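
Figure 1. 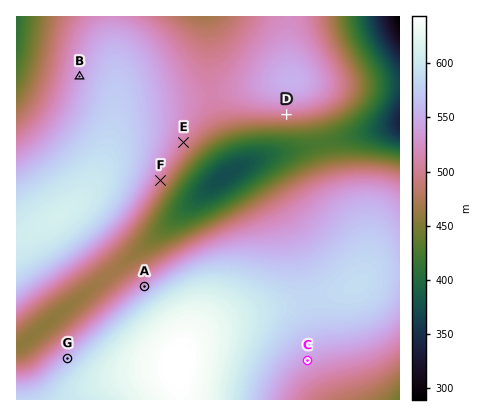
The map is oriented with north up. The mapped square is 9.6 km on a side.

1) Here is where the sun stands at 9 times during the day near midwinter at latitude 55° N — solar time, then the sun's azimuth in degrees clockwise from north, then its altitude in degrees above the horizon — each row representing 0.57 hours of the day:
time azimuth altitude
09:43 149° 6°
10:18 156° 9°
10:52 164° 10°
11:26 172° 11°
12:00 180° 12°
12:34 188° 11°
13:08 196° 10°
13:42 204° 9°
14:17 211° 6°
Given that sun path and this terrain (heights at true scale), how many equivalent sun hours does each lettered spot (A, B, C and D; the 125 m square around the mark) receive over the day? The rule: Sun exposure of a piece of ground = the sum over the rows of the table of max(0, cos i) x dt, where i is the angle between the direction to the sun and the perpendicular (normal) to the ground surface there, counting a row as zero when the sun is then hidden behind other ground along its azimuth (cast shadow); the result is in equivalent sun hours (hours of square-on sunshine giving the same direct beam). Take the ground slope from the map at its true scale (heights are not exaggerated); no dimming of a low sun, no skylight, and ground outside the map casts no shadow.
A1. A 0.3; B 0.8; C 1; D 1.4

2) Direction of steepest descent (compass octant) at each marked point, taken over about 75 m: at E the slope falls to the SE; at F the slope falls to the SE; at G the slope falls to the NW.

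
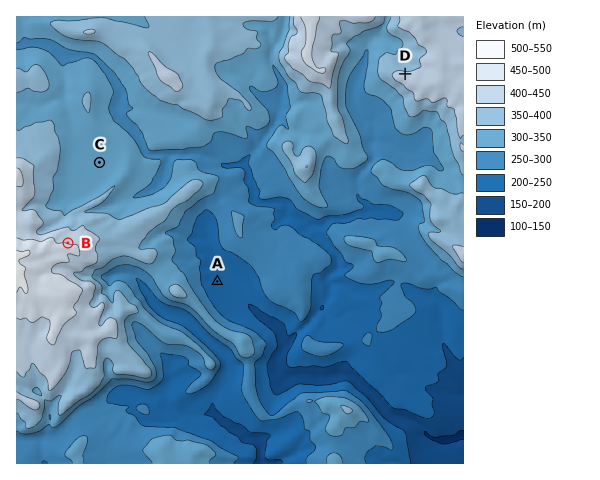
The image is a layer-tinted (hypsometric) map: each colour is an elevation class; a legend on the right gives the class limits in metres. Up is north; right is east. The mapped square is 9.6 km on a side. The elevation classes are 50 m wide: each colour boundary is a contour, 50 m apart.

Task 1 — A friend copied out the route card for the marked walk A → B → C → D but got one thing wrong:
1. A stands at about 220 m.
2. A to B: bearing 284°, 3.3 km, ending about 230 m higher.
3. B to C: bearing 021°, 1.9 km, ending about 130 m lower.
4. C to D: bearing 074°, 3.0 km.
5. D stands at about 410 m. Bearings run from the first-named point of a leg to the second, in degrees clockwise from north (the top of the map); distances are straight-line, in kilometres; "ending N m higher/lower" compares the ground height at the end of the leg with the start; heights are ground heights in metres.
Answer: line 4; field distance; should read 6.8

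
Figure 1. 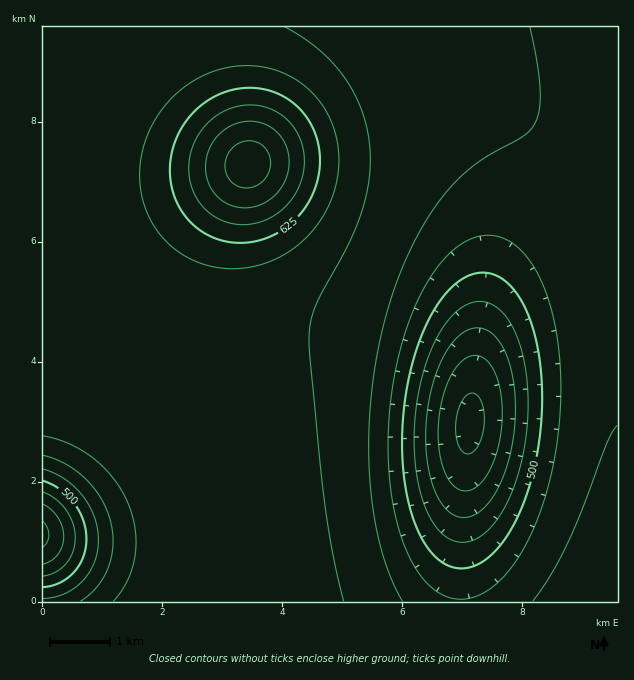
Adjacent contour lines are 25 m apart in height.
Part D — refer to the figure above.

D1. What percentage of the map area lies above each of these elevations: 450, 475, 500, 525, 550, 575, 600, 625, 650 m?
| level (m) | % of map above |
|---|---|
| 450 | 96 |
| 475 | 93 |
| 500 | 89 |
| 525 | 84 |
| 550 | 66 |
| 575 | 47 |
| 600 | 10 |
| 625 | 5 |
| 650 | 3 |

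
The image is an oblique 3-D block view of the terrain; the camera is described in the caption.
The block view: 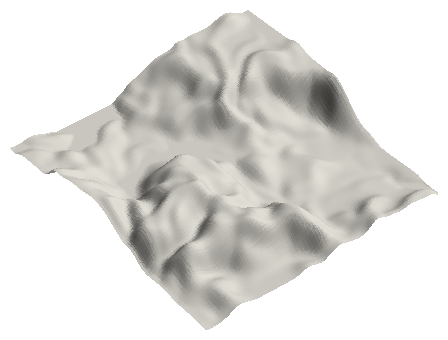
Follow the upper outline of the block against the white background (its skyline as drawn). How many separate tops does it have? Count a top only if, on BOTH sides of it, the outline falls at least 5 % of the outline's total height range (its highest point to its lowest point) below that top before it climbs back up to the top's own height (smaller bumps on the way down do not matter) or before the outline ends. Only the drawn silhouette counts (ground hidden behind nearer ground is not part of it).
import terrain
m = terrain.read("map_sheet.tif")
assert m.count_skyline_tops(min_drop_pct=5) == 1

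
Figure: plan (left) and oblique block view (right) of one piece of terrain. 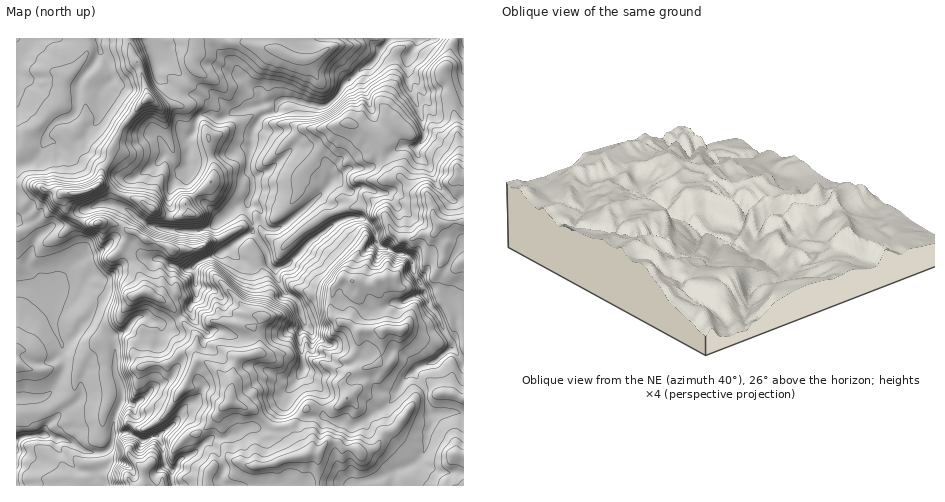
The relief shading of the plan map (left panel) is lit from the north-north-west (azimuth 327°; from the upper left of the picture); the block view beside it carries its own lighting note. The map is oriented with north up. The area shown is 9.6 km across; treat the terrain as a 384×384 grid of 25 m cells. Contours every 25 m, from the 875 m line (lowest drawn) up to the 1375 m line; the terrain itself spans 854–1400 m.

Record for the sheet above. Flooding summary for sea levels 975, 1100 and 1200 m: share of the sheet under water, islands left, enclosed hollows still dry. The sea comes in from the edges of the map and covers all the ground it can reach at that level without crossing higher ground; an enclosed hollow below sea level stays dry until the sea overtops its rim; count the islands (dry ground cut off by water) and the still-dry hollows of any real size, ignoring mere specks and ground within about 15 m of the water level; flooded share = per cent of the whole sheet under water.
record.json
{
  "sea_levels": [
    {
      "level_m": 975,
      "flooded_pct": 9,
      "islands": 0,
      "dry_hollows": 0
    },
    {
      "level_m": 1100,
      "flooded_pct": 51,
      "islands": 1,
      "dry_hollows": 0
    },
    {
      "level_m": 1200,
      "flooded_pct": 67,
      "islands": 3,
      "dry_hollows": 0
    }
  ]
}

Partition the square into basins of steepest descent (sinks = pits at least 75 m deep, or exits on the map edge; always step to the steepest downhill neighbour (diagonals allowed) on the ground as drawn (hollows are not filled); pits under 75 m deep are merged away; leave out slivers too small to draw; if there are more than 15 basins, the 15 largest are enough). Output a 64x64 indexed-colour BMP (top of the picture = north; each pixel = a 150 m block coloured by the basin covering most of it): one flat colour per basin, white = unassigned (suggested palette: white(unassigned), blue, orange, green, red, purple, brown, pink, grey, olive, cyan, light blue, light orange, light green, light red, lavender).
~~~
<image width="64" height="64" href="data:image/bmp;base64,Qk12CAAAAAAAAHYAAAAoAAAAQAAAAEAAAAABAAQAAAAAAAAIAAATCwAAEwsAABAAAAAAAAAA////ALR3HwAOf/8ALKAsACgn1gC9Z5QAS1aMAMJ34wB/f38AIr28AM++FwDox64AeLv/AIrfmACWmP8A1bDFACIiIiIiIiIiIhERERERERERERERERERERERERERERERIiIiIiIiIiIiEREREREREREREREREREREREREREREREiIiIiIiIiIiIRERERERERERERERERERERERERERERESIiIiIiIiIiIRERERERERERERERERERERERERERERERIiIiIiIiIiIREREREREREREREREREREREREREREREREiIiIiIiIiIhERERERERERERERERERERERERERERERESIiIiIiIiIiIRERERERERERERERERERERERERERERERIiIiIiIiIiIiEREREREREREREREREREREREREREREREiIiIiIiIiIiIhERERERERERERERERERERERERERERESIiIiIiIiIiIiIhERERERERERERERERERERERERERERIiIiIiIiIiIiIiIREREREREREREREREREREREREREREiIiIiIiIiIiIiIhERERERERERERERERERERERERERESIiIiIiIiIiIiIiIRERERERERERERERERERERERERERIiIiIiIiIiIiIiIiEREREREREREREREREREREREREREiIiIiIiIiIiIiIiIRERERERERERERERERERERERERESIiIiIiIiIiIiIiIiERERERERERERERERERERERERERIiIiIiIiIiIiIiIiIREREREREREREREREREREREREREiIiIiIiIiIiIiIiIiERERERERERERERERERERERERESIiIiIiIiIiIiIiIiIRERERERERERERERERERERERERIiIiIiIiIiIiIiIiIhEREREREREREREREREREREREREiIiIiIiIiIiIiIiIiERERERERERERERERERERERERESIiIiIiIiIiIiIiIiIRERERERERERERERERERERERERIiIiIiIiIiIiIiIiIREREREREREREREREREREREREREiIiIiIiIiIiIiIiIRERERERERERERERERERERERERESIiIiIiIiIiIiIiIRERERERERERERERERERERERERERIiIiIiIiIiIiIiIREREREREREREREREREREREREREREiIiIiIiIiIiIiIRERERERERERERERERERERERERERESIiIiIiIiIiIiERERERERERERERERERERERERERERERIiIiIiIiIiIiEREREREREREREREREREREREREREREREiIiIiIiIiIiIRERERERERERERERERERERERERERERESIiIiIiIiIiIRERERERERERERERERERERERERERERERIiIiIiIiIiIhEREREREREREREREREREREREREREREREiIiIiIiIiIhERERERERERERERERERERERERERERERESIiIiIiIiIhERERERERERERERERERERERERERERERERIiIiIiIiIiEREREREREREREREREREREREREREREREREiIiIiIiIiIhERERERERERERERERERERERERERERERESIiIiIiIiIiERERERERERERERERERERERERERERERERIiIiIiIiIhEREREREREREREREREREREREREREREREREiIiIiERERERERERERERERERERERERERERERERERERESIiIiERERERERERERERERERERERERERERERERERERERIiIiIREREREREREREREREREREREREREREREREREREREiIiIhERERERERERERERERERERERERERERERERERERESIiMzMzMRERERERERERERERERERERERERERERERERERMzMzMzMzEREREREREREREREREREREREREREREREREREzMzMzMzMRERERERERERERERERERERERERERERERERETMzMzMzMzERERERERERERERERERERERERERERERERERMzMzMzMzMREREREREREREREREREREREREREREREREREzMzMzMzMzERERERERERERERERERERERERERERERERETMzMzMzMzMRERERERERERERERERERERERERERERERERMzMzMzMzMxEREREREREREREREREREREREREREREREREzMzMzMzMzMRERERERERERERERERERERERERERERERETMzMzMzMzMxERERERERERERERERERERERERERERERERMzMzMzMzMzMREREREREREREREREREREREREREREREREzMzMzMzMzMzERERERERERERERERERERERERERERERETMzMzMzMzMzMxERERERERERERERERERERERERERERERMzMzMzMzMzMzMREREREREREREREREREREREREREREREzMzMzMzMzMzMxERERERERERERERERERERERERERERETMzMzMzMzMzMxERERERERERERERERERERERERERERERMzMzMzMzMzMzEREREREREREREREREREREREREREREREzMzMzMzMzMzMRERERERERERERERERERERERERERERETMzMzMzMzMzMRERERERERERERERERERERERERERERERMzMzMzMzMzMxEREREREREREREREREREREREREREREREzMzMzMzMzMxERERERERERERERERERERERERERERERETMzMzMzMzMzERERERERERERERERERERERERERERERER"/>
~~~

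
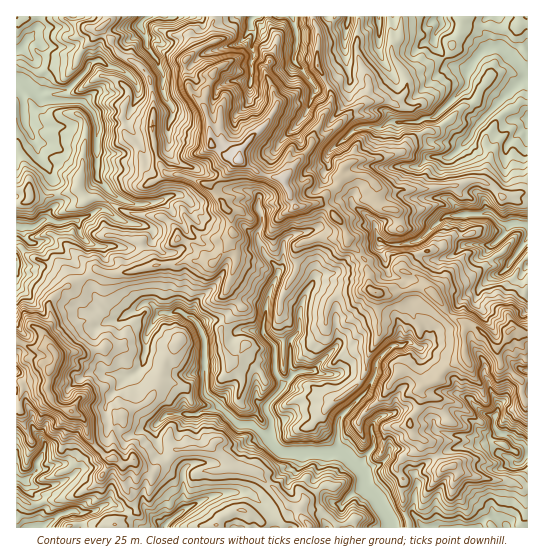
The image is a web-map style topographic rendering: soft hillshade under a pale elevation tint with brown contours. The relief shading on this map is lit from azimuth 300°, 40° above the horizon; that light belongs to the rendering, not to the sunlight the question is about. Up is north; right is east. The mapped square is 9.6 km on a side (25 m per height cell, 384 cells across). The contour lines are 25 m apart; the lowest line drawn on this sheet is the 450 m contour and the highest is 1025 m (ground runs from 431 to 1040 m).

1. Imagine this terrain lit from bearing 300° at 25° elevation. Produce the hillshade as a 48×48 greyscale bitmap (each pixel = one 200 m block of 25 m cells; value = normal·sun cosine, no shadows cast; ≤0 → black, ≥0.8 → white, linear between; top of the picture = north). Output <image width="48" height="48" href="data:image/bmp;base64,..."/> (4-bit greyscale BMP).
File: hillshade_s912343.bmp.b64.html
<image width="48" height="48" href="data:image/bmp;base64,Qk32BAAAAAAAAHYAAAAoAAAAMAAAADAAAAABAAQAAAAAAIAEAAATCwAAEwsAABAAAAAAAAAAAAAAABEREQAiIiIAMzMzAERERABVVVUAZmZmAHd3dwCIiIgAmZmZAKqqqgC7u7sAzMzMAN3d3QDu7u4A////AFVq7My5ZDOey5dniIioSLhEaZZGVVaHiXZleazKhTRJzLqHeJmHZqtkiodmVVR3iXiZZFaKhkREebupiZmGRGmHqodndERneImrunVYhlRWZWiZmYmodSN5qniGhDRXeJq5m8lndlVHh2Znd3i5qWNqunandUVniFa7mLyHdWZGmYd4dme6qoeL2merhkVnmnSKiJqohmh1eIiJhmiamZiKvZZ5qWVFaLRad4iIiHmYiHZnd4ZVZ4laqrhlaHZ3ZIZZd2V3eIqZqpZmaLlTI5lXuJdmVVRWdjd5ZUN3VWqoq5ZoiK2mIaw365ZndTNYdzZ4lSJ4ZTR3iph2WJq6YF+hncdnZUJLqHiXlyN5h2Q0RHqTJ9uZlAj6N6hmdVQ43Kqle2JYmYZVJIilMq7KqlCPpohlRWRFvauUOJdnmZh2Jrd2Uzzsqrcd93mGRVVVfMukA2Z3eahkONp2VFeaurtG/HiYZ0WHRaqmETVmZ6l0BtuGQ2mFeopj7pmqmVSYRaunRFZmZpqFBsuHVGqoSKqhTcm7umaXVZqmVnmXZquWFsqIRWjKdYq4A5mauoeYZtuFVniZhYy3SMllWoOclnmqU2d4qpirmOuWV3d4l1mnealkKbR8p4mZdnh4moi8lry4Vnd2Z1VniYd1GcVrqJmXZniIZ4rchc3JZmd2ZXZVaaZEJ9ZauqqYZWiXRHq6ltzLl2d1VVZmZqpTJMlHu7y5d4iHVEe6mMzLqYiHZVVndll0MpxVmry4iZmIdVRaucu7qqmaqYd4iFZ0RGt1iJunm4d5lmdEvLy7qqqrq6mqqpdkRnl1eHh2nKl1aGeVbHrMuJqaqaupqqlTVmqmeZY0Z4zZRFOLU7vLqsyZmZu5m7piWTSZmZc0hhCtqHMYpneqms2omqqqqrpja3E1iXVGmEAIu8lDd0JJhWm7urqqq7lzXNYiWGRXh1QQRniWRWU2mGaIiIq6m7lke9plVWeHdlVTNDR4VpdoqXeLpzNomZdlWblVl1aIZnZmdkaJiLhpyle7u4VXqoZFWJZUeoaIZ4iJqodomqh5u1e8y7qYi7hVaLgja6dlVnmZvLp4qoiZu2fLu6msqJpzSNxhK9l2VDNWm7uHmXiZq2fLq5et64mVE72lA9yImFNESLuXiGiZmmfcmoWd/qiqMDrrMCyoq6dVRJuXd4iZmnfcq4Sd7ratowLPhABmiquoVFqndpmqqXjLrKR97aRs6hA+xnMhFGVrtkapZpiaqJvLnKV8y5YY7nAK9nlkVlUim3R6l4iImXm7m5e8yIk17pQV62qnZ3d0SbdHqoiIaaeqiojuyEVF7WZmqmmneIZ3ZqpleYmZdLyYmnfu3HEU2yWblnmXeIZmdpuGZniqpjmql1rtrdkS3BLMhIqGiYd2VXqnd5mqqVaZdZzul6yUzjHOg4p3mGeJdVeYiYmqqoZ3Z5vN23NI3mG/kntmqVV6plV4h1eaq6hUN83Mu7cTzpOtk3t2qmVYuGZ4h2aaqrtzFazN3KhDq5nLdFuGqnVYuWeJmA=="/>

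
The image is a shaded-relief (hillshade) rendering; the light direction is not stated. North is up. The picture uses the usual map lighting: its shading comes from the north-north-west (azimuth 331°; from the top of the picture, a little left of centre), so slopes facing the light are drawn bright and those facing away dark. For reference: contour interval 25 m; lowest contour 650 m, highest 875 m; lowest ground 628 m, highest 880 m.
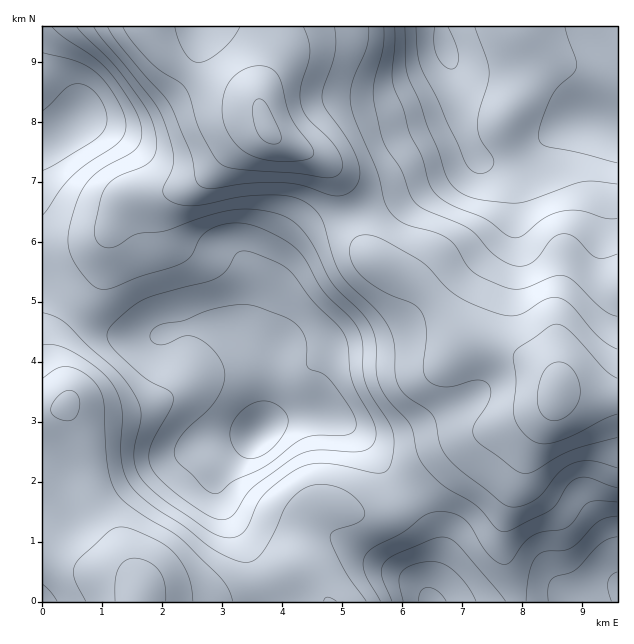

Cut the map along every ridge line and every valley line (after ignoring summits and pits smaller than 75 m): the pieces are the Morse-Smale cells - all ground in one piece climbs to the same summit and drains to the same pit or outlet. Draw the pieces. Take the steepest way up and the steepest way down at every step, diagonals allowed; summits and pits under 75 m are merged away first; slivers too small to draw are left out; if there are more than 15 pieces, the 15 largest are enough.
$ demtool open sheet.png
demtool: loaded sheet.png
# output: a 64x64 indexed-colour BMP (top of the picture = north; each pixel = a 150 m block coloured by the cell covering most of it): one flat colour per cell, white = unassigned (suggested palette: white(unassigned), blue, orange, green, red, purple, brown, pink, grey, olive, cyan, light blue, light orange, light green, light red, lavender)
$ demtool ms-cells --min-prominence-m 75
<image width="64" height="64" href="data:image/bmp;base64,Qk12CAAAAAAAAHYAAAAoAAAAQAAAAEAAAAABAAQAAAAAAAAIAAATCwAAEwsAABAAAAAAAAAA////ALR3HwAOf/8ALKAsACgn1gC9Z5QAS1aMAMJ34wB/f38AIr28AM++FwDox64AeLv/AIrfmACWmP8A1bDFADMzMzMzMzMzMzMzMzMzMzNVVVVVVVREREREREREREREMzMzMzMzMzMzMzMzMzMzNVVVVVVVVEREREREREREREQzMzMzMzMzMzMzMzMzMzNVVVVVVVVURERERERERERERDMzMzMzMzMzMzMzMzMzNVVVVVVVVVVEREREREREREREMzMzMzMzMzMzMzMzMzM1VVVVVVVVVUREREREREREREQzMzMzMzMzMzMzMzMzMzVVVVVVVVVVRERERERERERERDMzMzMzMzMzMzMzMzMzNVVVVVVVVVVEREREREREREREMzMzMzMzMzMzMzMzMzM1VVVVVVVVVEREREREREREREQzMzMzMzMzMzMzMzMzMzVVVVVVVVVURERERERERERERDMzMzMzMzMzMzMzMzMzM1VVVVVVVUREREREREREREREMzMzMzMzMzMzMzMzMzMzNVMzMzVVREREREREREREREQzMzMzMzMzMzMzMzMzMzMzMzMzMzRERERERERERERERDMzMzMzMzMzMzMzMzMzMzMzMzMzEUREREREREREREREMzMzMzMzMzMzMzMzMzMzMzMzMzERFEREREREREREREQzMzMzMzMzMzMzMzMzMzMzMzMzERERRERERERERERERDMzMzMzMzMzMzMzMzMzMzMzMzMREREUREREREREREREMzMzMzMzMzMzMzMzMzMzMzMzMRERERFEREREREREREQzMzMzMzMzMzMzMzMzMzMzMzMRERERERRERERERERERDMzMzMzMzMzMzMzMzMzMzMzMRERERERERREREREREREMzMzMzMzMzMzMzMzMzMzMzMRERERERERERREREREREQzMzMzMzMzMzMzMzMxETMzERERERERERERERFERERERDMzMzMzMzMzMzMzMzERERERERERERERERERERFEREREMzMzMzMzMzMzMzMzMRERERERERERERERERERERREREQzMzMzMzMzMzMzMzMxEREREREREREREREREREREiIiIjMzMzMzMzMzMzMzMzERERERERERERERERERERESIiIiMzMzMzMzMzMzMzMzMRERERERERERERERERERESIiIiIzMzMzMzMzMzMzMzMxERERERERERERERERERESIiIiIjMzMzMzMzMzMzMzMzEREREREREREREREREREiIiIiIiMzMzMzMzMzMzMzMzERERERERERERERERESIiIiIiIiIzMzMzMxEzMzMzMxERERERERERERERERIiIiIiIiIiIjMzMzERERERMzMRERERERERERERERERIiIiIiIiIiIiMzMxERERERERERERERERERERERERERIiIiIiIiIiIiIzMxEREREREREREREREREREREREREREiIiIiIiIiIiIjMxEREREREREREREREREREREREREREiIiIiIiIiIiIiMxEREREREREREREREREREREREREREiIiIiIiIiIiIiIxERERERERERERERERERERERERERIiIiIiIiIiIiIiIhERERERERERERERERERERERERESIiIiIiIiIiIiIiIiERERERERERERERERERERERERESIiIiIiIiIiIiIiIiIREREREREREREREREREREREREiIiIiIiIiIiIiIiIiIhERERERERERERERERERERERESIiIiIiIiIiIiIiIiIiERERERERERERERERERERERESIiIiIiIiIiIiIiIiIiIRERERERERERERERERERERERIiIiIiIiIiIiIiIiIiIhERERERERERERERERERERERIiIiIiIiIiIiIiIiIiIiEREREREREREREREREREREREiIiIiIiIiIiIiIiIiIiIRERERERERERERERERERERESIiIiIiIiIiIiIiIiIiIhERERERERERERERERERERESIiIiIiIiIiIiIiIiIiIiERERERERERERERERERERERIiIiIiIiIiIiIiIiIiIiIREREREREREREREREREREREiIiIiIiIiIiIiIiIiIiIhEREREREREREREREREREREiIiIiIiIiIiIiIiIiIiIiERERERERERERERERERERIiIiIiIiIiIiIiIiIiIiIiIRERERERERERERERERESIiIiIiIiIiIiIiIiIiIiIiIhEREREREREREREREREiIiIiIiIiIiIiIiIiIiIiIiIiEREREREREREREREREiIiIiIiIiIiIiIiIiIiIiIiIiIRERERERERERERERESIiIiIiIiIiIiIiIiIiIiIiIiIhERERERERERERERESIiIiIiIiIiIiIiIiIiIiIiIiIiERERERERERERERERIiIiIiIiIiIiIiIiIiIiIiIiIiIREREREREREREREREiIiIiIiIiIiIiIiIiIiIiIiIiIhERERERERERERERESIiIiIiIiIiIiIiIiIiIiIiIiIiEREREREREREREREREiIiIiIiIiIiIiIiIiIiIiIiIiIRERERERERERERERESIiIiIiIiIiIiIiIiIiIiIiIiIhEREREREREREREREREiIiIiIiIiIiIiIiIiIiIiIiIiERERERERERERERERESIiIiIiIiIiIiIiIiIiIiIiIiIRERERERERERERERERIiIiIiIiIiIiIiIiIiIiIiIiIhEREREREREREREREREiIiIiIiIiIiIiIiIiIiIiIiIi"/>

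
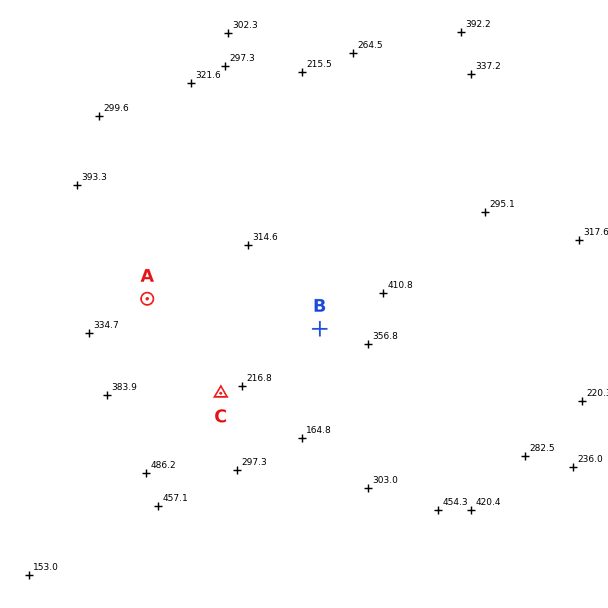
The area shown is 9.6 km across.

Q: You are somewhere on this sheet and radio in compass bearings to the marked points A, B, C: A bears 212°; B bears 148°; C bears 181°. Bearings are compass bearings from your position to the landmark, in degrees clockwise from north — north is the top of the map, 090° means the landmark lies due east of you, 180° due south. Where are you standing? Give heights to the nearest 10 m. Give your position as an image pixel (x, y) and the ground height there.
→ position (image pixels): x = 224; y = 176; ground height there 310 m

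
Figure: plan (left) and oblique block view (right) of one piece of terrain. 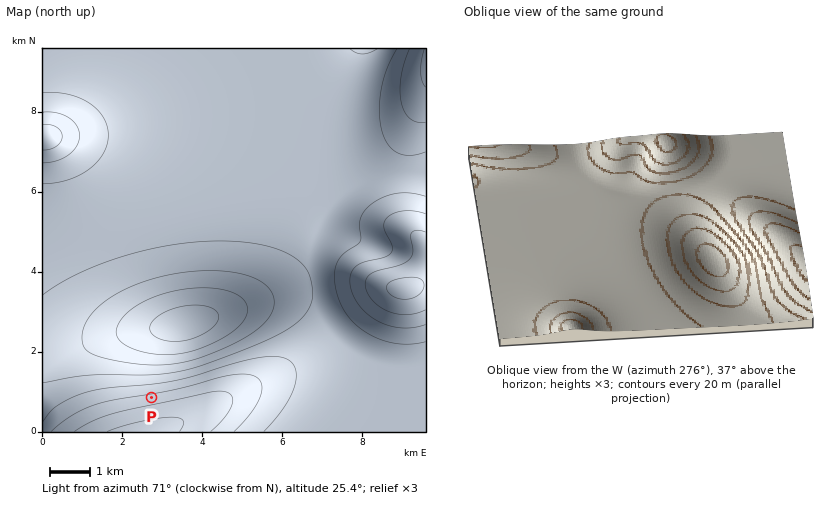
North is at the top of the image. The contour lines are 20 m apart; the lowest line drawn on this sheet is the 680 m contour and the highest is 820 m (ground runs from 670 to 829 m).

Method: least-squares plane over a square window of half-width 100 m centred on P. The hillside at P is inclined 4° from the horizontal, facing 350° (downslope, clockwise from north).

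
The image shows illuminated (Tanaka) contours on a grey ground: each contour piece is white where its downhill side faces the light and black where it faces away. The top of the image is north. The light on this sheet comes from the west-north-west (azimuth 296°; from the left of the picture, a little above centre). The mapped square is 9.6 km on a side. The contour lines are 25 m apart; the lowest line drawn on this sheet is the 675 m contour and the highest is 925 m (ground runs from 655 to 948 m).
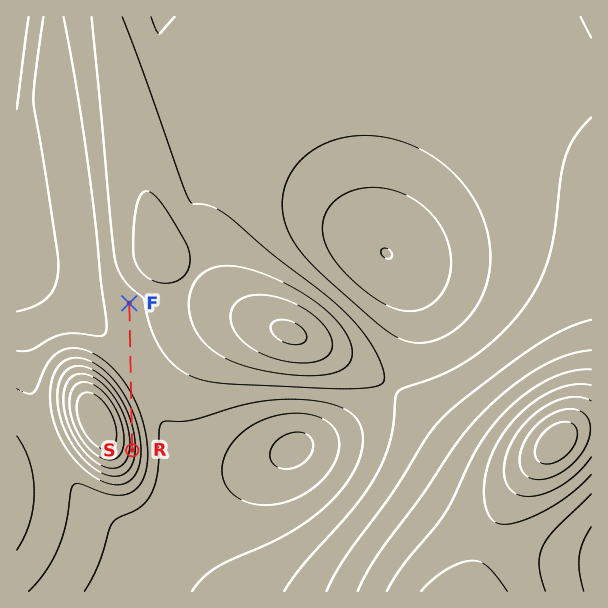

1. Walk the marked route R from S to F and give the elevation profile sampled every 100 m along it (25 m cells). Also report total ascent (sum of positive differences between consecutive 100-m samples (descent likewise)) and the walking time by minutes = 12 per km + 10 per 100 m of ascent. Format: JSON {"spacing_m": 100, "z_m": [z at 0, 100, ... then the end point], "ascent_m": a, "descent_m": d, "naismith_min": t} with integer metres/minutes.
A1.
{"spacing_m": 100, "z_m": [813, 815, 813, 810, 803, 795, 785, 774, 764, 755, 747, 741, 737, 734, 733, 733, 733, 734, 735, 736, 737, 738, 739, 740, 740, 741], "ascent_m": 10, "descent_m": 82, "naismith_min": 30}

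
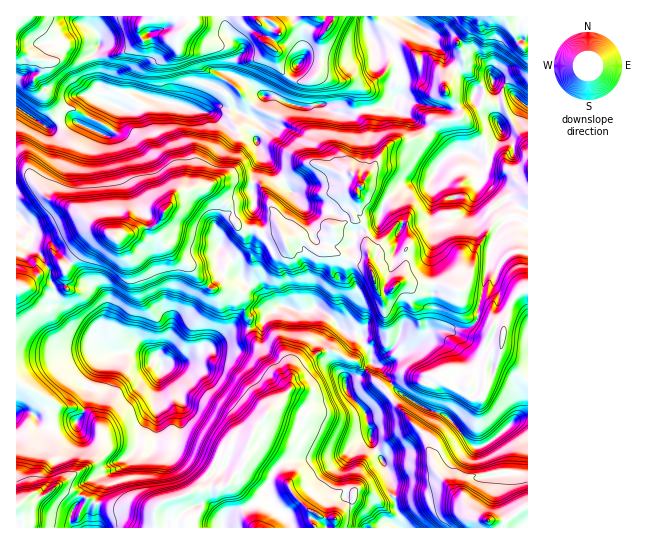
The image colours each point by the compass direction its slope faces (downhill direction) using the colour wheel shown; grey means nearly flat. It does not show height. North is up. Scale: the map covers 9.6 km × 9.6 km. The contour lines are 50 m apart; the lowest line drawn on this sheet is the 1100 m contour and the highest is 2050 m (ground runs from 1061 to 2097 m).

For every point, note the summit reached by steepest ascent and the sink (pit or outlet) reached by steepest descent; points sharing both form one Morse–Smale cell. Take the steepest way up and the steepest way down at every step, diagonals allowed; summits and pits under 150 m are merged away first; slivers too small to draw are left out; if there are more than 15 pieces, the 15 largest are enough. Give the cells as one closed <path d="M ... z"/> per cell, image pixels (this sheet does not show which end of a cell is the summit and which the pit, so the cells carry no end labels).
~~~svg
<path d="M21 169l-5 1 1 243 12-1 5 3 11 12 12 0 18-4 6-6 4-10 4-14-2-7 10-21 9-8 8-4 23-1 20 5 5 10 23-6 18-13 10-3 21-16 15 0 0-10-4-5-5-21 2 0 9-10 4-14-2-14 8-20-7-7-13 0-8-9 0-5-4-8-16-17-20-1-12 3-9 6-3 9-14 19-17 3-8 5-16 4-24-16-11-10-33-14-10-11-7-12z"/><path d="M246 328l-8 0-9 4-16 13-10 3-18 13-18 3-6 3-6 26 0 17-7 5-8 15-3 19-8 8-6 2-6 10-17 9-1 16-11 19 1 15 246-1-1-8-12-2-15-8-12-12-9-14-24-8-17-12 0-12 10-22 14-17 9 0 20 7 7-2-4-5-16-7-13 4 17-20-9-14-12-9-13-28z"/><path d="M365 16l-30 0-2 2-12 19 2 12-4 24-10 8-12 0-8-4-9-8-3-7 0-9-8-7 3-7 7-5-16-7-8-11-68 0-3 13-7 7-6 3-18-2-7 3-6-3-1-10 12-11-62 0-1 9 11 10 1 6-7 13 6 33 6 6 0 8 2 2 16 6 8 2 8-4 8-11 48 13 12-24 3-2 13 6 6 6 6 14 11 7 3-1 4-10 10-9 12 0 8 5 16 6 23-3 11 8 16 3 29-8 13 1 5-10-5-7 0-5 8-15 0-10-10-16-11 0-9-8z"/><path d="M210 83l-3 2-12 24-48-13-8 11-8 4-8-2-17-8-5 0-14 27-12-7-13 3-1 5 7 14 0 6-7 25-8 15 4 10 12 8 6 1 20 17 22 12 13-4 8-5 17-3 8-8 12-24 18-5 17 0 19 18 4 8 0 5 8 9 13 0 8 5-1-12-8-11 2-11-3-8 3-21 5-9-4-26 5-10-4-5-19-8-9-17-10-8z"/><path d="M283 305l-14 8-8 11-11 4-1 3 12 19 7 16 12 9 9 14-16 18 12-2 16 7 4 5-7 2-20-7-9 0-14 17-10 22 0 12 17 12 24 8 9 14 12 12 15 8 12 2-5-12 2-6 11-10 11 1 0 7-18 20 0 9 64 0 2-7-9-24 1-12-13-30-8-12-5-28-19-22-4-15-8-8-7-12-1-17 3-7 8-8-2-3-8-8-14-8-4 4-14 0z"/><path d="M275 96l-14 1-12 14 0 6 12 8-5 10 4 26-5 9-3 21 3 8-2 11 8 11 2 10 16 0 6 9 12-4 9 1 5-2 18 0 3-5-3-7 0-12 8-4 10-14 8-1 2 7-5 8 0 7 15 16 0 19 2 2 9-4 21-26-12-21-24-12-2-3 22-34 8-8 7-3 13 0 12-5 5-5-21-15-12-4-2-4-15 0-36 8-12-4-8-7-23 3-16-6z"/><path d="M137 352l-23 1-17 12-10 21 2 7-5 18-9 12-18 4-12 0-11-12-5-3-13 2 1 114 71-1 0-14 11-19 1-16 17-9 6-10 6-2 8-8 3-19 8-15 7-5 0-17 6-20 0-10-4-6z"/><path d="M279 231l-16 2 1 5-5 8 0 7-3 4-1 24 8 9 4 12 6 5 10-2 14 6 14 0 4-4 3 1 11 7 16 17 14 1 4 4 1 8 7 6 1 11 5 3 9 0 5-2 43-31 35-4 8-9 0-2-8 0-4-3-8-25-14-5-44-1-8 8-10 4-5-8-4-16-5-6-9-1-7-5-16-7-20-3-14-13-16 4z"/><path d="M429 131l-22 10-9-1-7 3-8 8-22 35 26 14 6 9 6 12-2 1 10 1 2 20-4 7 0 17-5 15 43 2 11 5 8 0 7-10 6-26 17-27 1-9-3-5-3 1-5-2-6-8 0-10 4-11 0-15-3-8-12-7-8 0-6 3-3-10-9-9z"/><path d="M393 385l-6 5 0 3 24 29 14 13 4 7 0 9 6 19 18 23 11 8 4 9 7 7 12 3 4 8 36 0 1-110-13 2-26 23-8 4-7 0-28-31-29-12-20-13z"/><path d="M527 288l-6 3-8 7-8 19-1 10-6-3-6 1-7 16 0 5 7 4-5 9-2 10-2 3-10 1-6 12-3-8-9-8-9 2-8 6-3-1-6 8-14-5-13 0-10 6 5 6 20 13 29 12 28 31 7 0 8-4 26-23 13-3z"/><path d="M373 363l-6 2-9 12-9 2-4 6 6 12 16 18 5 28 17 31 4 11-1 12 9 24-1 6 90 1-1-6-14-5-7-7-4-9-11-8-18-23-7-31-39-42-2-7 5-7-9-13z"/><path d="M87 16l-68 0-3 2 0 31 27 14 0 7-10 9 0 3 11 11 8 22 9 10 14-4 12 7 12-25 6-2 0-8-6-6-2-4 0-12-4-13 7-17-1-6-11-10z"/><path d="M505 16l-23 0-25 27 6 8 1 8-16 20-3 12 10 8 3 8 15-7 4-9 13-4 4-6 12 6 16 16 6 2 0-58-6 0-3-4z"/><path d="M481 16l-76 0 2 4 20 11-6 15-1 20-9 5-13 1-7 14 1 8 3 3 7 0 5 4 16 4 23 4 9-1 2-3-2-6-10-8 0-6 19-26-1-8-6-8 20-20z"/>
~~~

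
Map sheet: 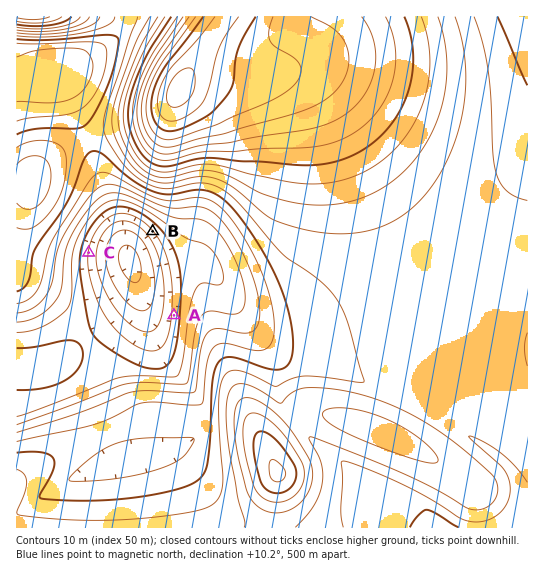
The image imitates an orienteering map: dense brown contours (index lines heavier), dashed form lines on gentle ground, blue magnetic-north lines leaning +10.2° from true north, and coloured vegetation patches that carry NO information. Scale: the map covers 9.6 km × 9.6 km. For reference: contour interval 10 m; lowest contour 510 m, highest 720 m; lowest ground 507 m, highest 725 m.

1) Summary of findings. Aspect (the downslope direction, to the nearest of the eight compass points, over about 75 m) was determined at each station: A W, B SW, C E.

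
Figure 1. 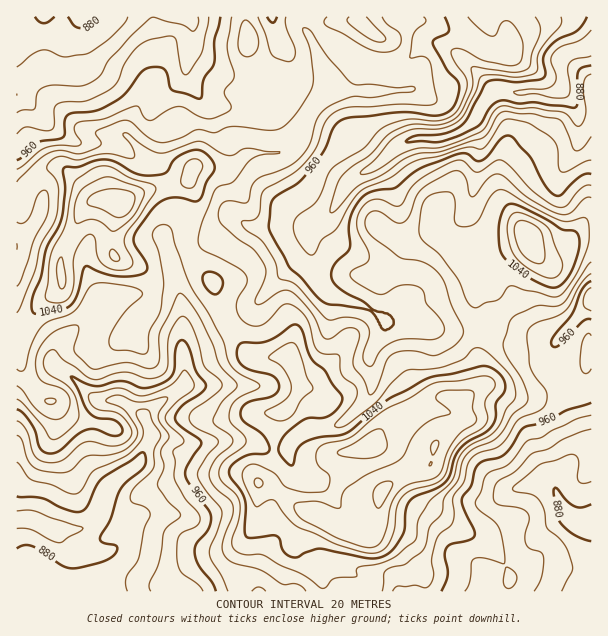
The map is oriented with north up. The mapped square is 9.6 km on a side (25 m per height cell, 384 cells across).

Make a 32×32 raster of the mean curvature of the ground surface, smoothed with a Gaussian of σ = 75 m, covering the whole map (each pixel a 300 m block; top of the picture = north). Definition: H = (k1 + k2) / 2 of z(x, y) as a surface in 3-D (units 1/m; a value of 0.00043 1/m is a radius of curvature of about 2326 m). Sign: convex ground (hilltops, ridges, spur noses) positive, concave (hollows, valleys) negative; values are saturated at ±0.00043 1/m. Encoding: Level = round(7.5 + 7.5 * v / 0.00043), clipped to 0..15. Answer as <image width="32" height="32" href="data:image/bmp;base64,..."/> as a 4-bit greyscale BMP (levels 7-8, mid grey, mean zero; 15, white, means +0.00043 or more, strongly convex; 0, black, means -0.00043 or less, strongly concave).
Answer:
<image width="32" height="32" href="data:image/bmp;base64,Qk12AgAAAAAAAHYAAAAoAAAAIAAAACAAAAABAAQAAAAAAAACAAATCwAAEwsAABAAAAAAAAAAAAAAABEREQAiIiIAMzMzAERERABVVVUAZmZmAHd3dwCIiIgAmZmZAKqqqgC7u7sAzMzMAN3d3QDu7u4A////AKiZmIqnaZSFmIt2qYhrmHiZh3h3h5l3ipdDRodmeYiIqVd1d4ma15hVn8ekWKdql2RFamiHR7tWjrvHdpmId2RWijiFVFRqXPlXw2l1abhHl4tFyneGbYhVmfZGNkNmaneIYjeKrN6EZmab73RXVGpcpXkjt3mXZpyoZZ5AeWdYLLV/0FMyNoRnnYaNyIdYZjm6v2Htyrq4QwnJZ5/FaIZ/+AAiKpi6q52AmrmqaamaqZCFm1BDMjqolGaMrOpnitIY2H2yqMuMiGKJZVemVnvUapqsYojKrUfCeoZ5ZnVst0aJqUN6hWx12jVUWHdWPIqEZpxzimWchWRXhoqHd3Vc90RIhLp0i0NHlnaZh2jASPZHilfLmldIu5hlmHRt5Ejzj7hJh4qFV3Z4eKh227dW51o1aWiIZmhYmJmIWfmZknxac2iGR1ZUj7aodm37erJevvVXk5lHk16UvIWMcxzEWqvMnYaWZocIl6q0uURLnNnKJH3ImKhYUCqr5ad3STmhQ3l7ppq9lqsBY7iYiXWUKrzERYiXarRpgQACnJmVlJpnhZlGZne1Rmi/sJ26lGmGZpl3WIiGjKzMyvMAAQmIdmaKg5h4h3x3eLfGFnk8eHd4mZR3l3WYVVSoNt/SNoh3dpmkaNwmpUnqRXt6tzOmlmZohFfIPZrMeKqXeoq6"/>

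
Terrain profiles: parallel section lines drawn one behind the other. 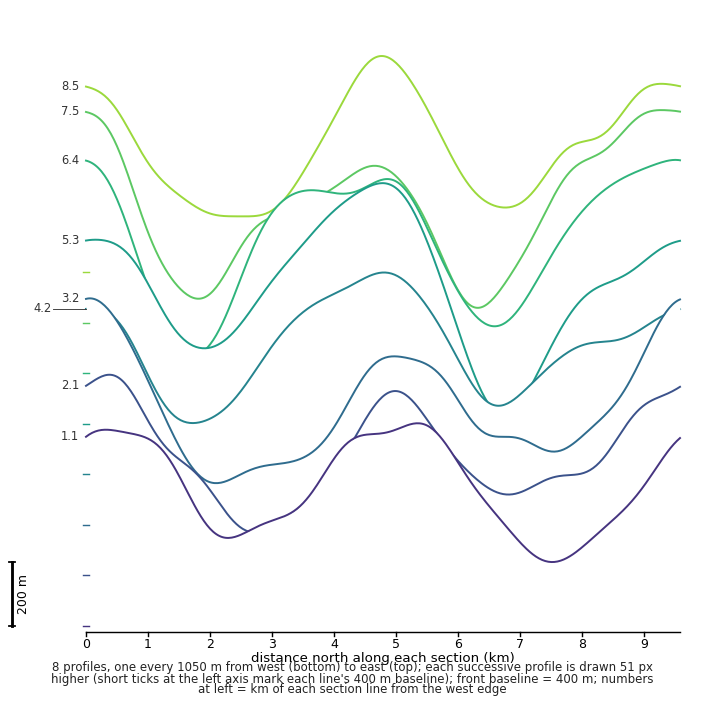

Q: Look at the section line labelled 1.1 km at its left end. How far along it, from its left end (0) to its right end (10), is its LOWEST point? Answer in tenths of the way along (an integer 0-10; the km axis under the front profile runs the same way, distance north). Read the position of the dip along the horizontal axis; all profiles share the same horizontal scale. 8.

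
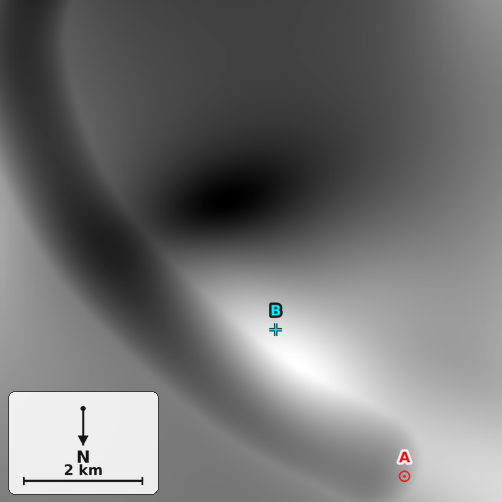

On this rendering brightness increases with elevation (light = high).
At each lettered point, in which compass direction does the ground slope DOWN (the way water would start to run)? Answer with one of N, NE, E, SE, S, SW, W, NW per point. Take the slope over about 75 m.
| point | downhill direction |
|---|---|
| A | E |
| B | S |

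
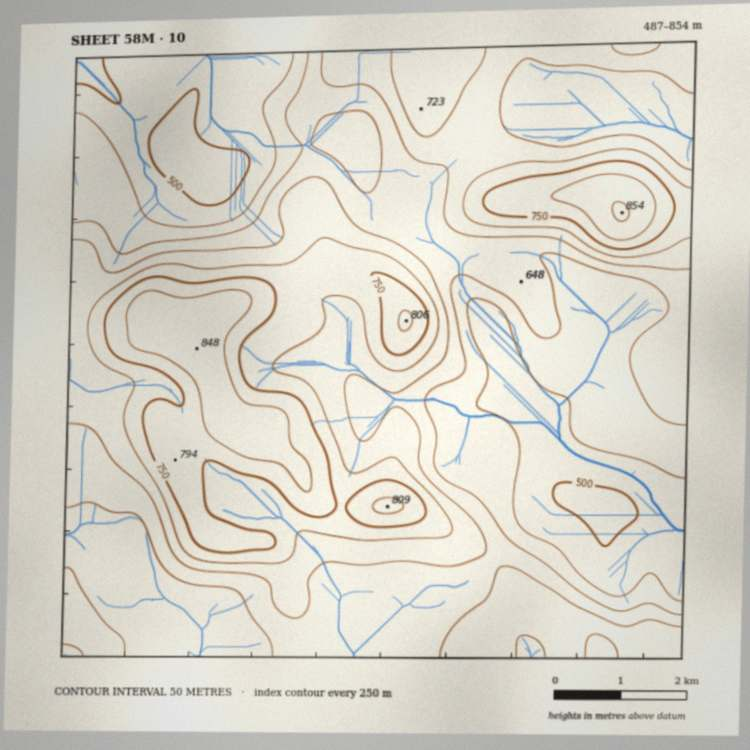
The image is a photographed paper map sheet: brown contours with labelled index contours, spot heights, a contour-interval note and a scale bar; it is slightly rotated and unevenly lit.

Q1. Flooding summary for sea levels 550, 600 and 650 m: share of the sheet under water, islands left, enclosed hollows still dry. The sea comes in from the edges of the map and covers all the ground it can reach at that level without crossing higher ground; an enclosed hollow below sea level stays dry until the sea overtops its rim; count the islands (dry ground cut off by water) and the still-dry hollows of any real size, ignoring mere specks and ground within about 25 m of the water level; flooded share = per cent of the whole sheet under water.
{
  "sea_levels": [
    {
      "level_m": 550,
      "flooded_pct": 15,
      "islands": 0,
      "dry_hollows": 0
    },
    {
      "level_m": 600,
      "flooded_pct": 32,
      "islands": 0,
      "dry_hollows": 0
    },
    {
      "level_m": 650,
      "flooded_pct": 55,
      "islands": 0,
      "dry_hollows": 0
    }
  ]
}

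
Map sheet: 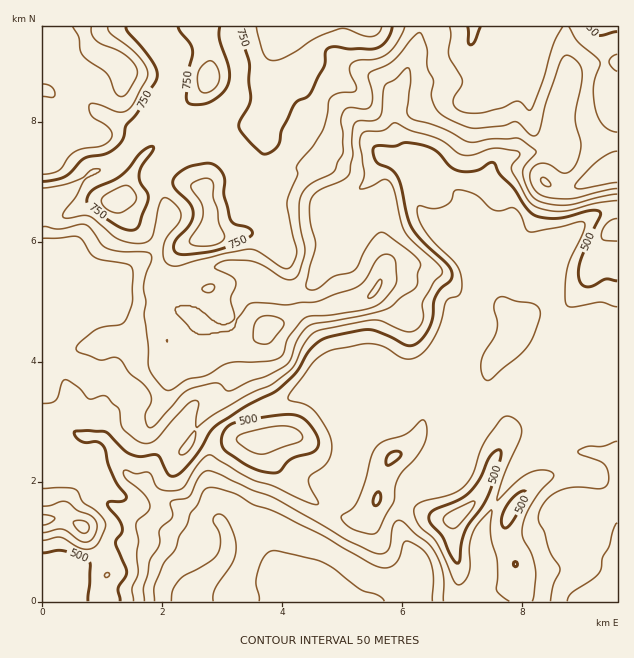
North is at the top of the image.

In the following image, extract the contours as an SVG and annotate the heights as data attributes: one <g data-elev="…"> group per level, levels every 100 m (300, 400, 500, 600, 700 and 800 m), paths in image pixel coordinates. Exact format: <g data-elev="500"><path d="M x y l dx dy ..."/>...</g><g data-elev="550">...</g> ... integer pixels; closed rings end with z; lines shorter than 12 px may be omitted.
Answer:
<g data-elev="300"><path d="M171 601l2-12 7-10 29-17 9-9 2-7 0-9-7-17 2-5 5-1 5 3 5 9 5 12 1 12-4 14-17 25-2 12"/><path d="M259 601l-3-18 2-13 7-14 4-4 5-1 49 11 12 8 24 19 19 6 6 6"/></g><g data-elev="400"><path d="M144 601l0-15 4-12 2-13 9-17 0-13 3-5 8-6 3-4-3-14 3-2 12-1 4-3 10-19 4-5 5-1 10 3 33 16 23 8 72 42 30 13 7 1 5-4 2-6 4-20 4-4 5 2 12 12 13 9 9 13 6 20 0 25"/><path d="M550 601l3-15 6-13 1-5-10-16-6-20-5-9-1-6 2-7 8-12 14-8 12-3 25 2 6-2 3-4 1-5-1-7-3-6-6-4-19-7-2-3 9-5 15 0 15-5"/></g><g data-elev="500"><path d="M120 601l-2-13 7-11 2-6-12-28 7-11 0-4-3-8-10-12-2-4 3-3 14 0 2-5-12-18-6-13-2-14-3-6-6-3-11 1-4-1-7-6-1-4 14-1 18 1 18 18 6 4 10 3 14-2 4 1 10 18 2 2 5 0 7-5 11-11 21-32 32-22 32-17 17-16 13-21 13-12 13-4 36-6 9 2 25 12 6 2 9-4 9-12 5-12 2-20 5-9 11-9 1-4 0-5-5-7-23-21-11-14-6-13-9-38-7-9-15-7-3-9 1-6 5-2 16 1 11-3 18 2 12 6 15 16 10 4 17-1 11-7 4-1 2 3 6 10 13 13 13 21 5 5 6 3 19 1 32-7 10 0 1 5-20 45-1 9 0 9 3 6 5 2 6-1 12-7 12 2"/><path d="M515 567l2-3-2-3-2 3z"/><path d="M455 562l3 1 2-2 1-18 5-14 16-22 8-15 10-33 0-9-4 1-6 6-10 21-12 15-11 8-23 9-4 4 0 8 12 15 7 16z"/><path d="M43 553l19-2 27 10 1 4-2 36"/><path d="M504 528l5-2 6-9 10-18 1-8-3 0-6 3-11 12-5 13 1 5z"/><path d="M374 505l3 0 3-4 1-6-2-3-3 2-2 4z"/><path d="M266 472l12 0 14-13 19-6 6-5 2-6-2-6-6-10-7-7-12-4-23 1-33 6-6 3-6 5-2 6-1 6 5 9 22 15z"/><path d="M387 465l2 0 8-5 4-4 0-3-6-2-6 3-3 5z"/></g><g data-elev="600"><path d="M43 533l19-4 6 3 11 8 7 2 5-2 3-3 3-11-1-4-4-5-15-7-10-8-6 0-11 4-7 0"/><path d="M43 238l34-1 5 3 8 13 5 5 31 6 5 3 2 7-1 27-7 20-6 4-15 2-8 3-17 13-3 6 3 3 21 8 15-3 6 3 9 13 13 11 7 9 1 9-6 15 2 9 4 2 6-5 24-27 7-6 27-7 5 1 6 6 4 1 20-10 16-5 17-9 5-4 10-24 6-9 6-5 51-9 24-6 6-3 9-9 16-11 2-14 3-8-2-4-11-11-22-16-4-2-5 2-6 7-8 12-5 13-5 5-19 5-18 13-6 1-4-4 10-40-6-27 0-14 1-6 8-9 22-9 8-6 4-19-1-15 2-17 4-3 15 0 6-3 3-6 3-26 10-7 11-11 3 0 1 5 0 11-3 27 1 4 3 3 31 10 27 14 6 0 16-3 26-1 4 2 14 10 1 3-11 12-2 7 5 17 4 7 4 4 14 4 16 1 51-11"/></g><g data-elev="700"><path d="M259 343l7 1 5-2 12-15 0-6-5-3-9-2-6 0-5 3-4 6-1 12 1 4z"/><path d="M369 298l4-1 6-7 3-7 0-3-2-1-12 16z"/><path d="M206 292l3 1 4-2 2-3-1-3-5-1-5 2-2 3z"/><path d="M43 188l27-5 13-6 10-8 7 0-2 3-10 5-4 4-8 16-13 16 0 4 4 1 16-3 6 1 29 23 12 4 13 0 5-2 4-4 8-33 3-6 3 0 10 7 5 9-2 8-11 13-4 9 0 14 5 7 10 1 45-12 26-5 9 3 22 15 8 1 4-5 4-11-10-50 10-27-1-7 1-3 16-18 10-17 4-15 2-13 2-5 7-4 15-1 3-2 0-5-6-13 1-8 7-4 16-1 12-4 11-12 8-16"/><path d="M545 186l5 0 1-2-4-5-5-2-1 4z"/><path d="M617 151l-9 3-12 8-18 19-3 6 7 2 35-7"/><path d="M617 71l-5-4-3-6 3-4 5-3"/><path d="M450 27l1 9-2 19 13 26-1 6-7 10-1 6 3 5 4 3 15 2 27-5 15-7 4 2 6 6 3 1 12-28 12-39 9-16"/><path d="M569 27l9 15 22 19 0 5-7 21 2 22 4 11 5 6 6 4 7 2"/></g><g data-elev="800"><path d="M195 246l20-1 7-4 3-4-6-14-1-13-5-12 0-15-5-5-11 3-6 5 1 4 9 12 2 8-2 12-11 18 1 4z"/><path d="M115 213l9-2 8-6 4-4-1-8-7-7-4 0-8 3-11 6-3 4-1 3 3 5z"/><path d="M43 174l15-3 12-15 7-6 23-4 8-4 4-4 0-6-6-7-14-8-3-6 0-6 6-1 21 8 9-1 8-6 14-26 1-7-5-11-12-12-20-15-3-7"/><path d="M203 93l5 0 5-3 6-9-1-12-3-5-4-3-8 4-5 8 0 14 2 4z"/><path d="M256 27l8 27 4 5 6 2 12-4 30-19 22-9 8 0 18 7 7 1 8-4 3-6"/></g>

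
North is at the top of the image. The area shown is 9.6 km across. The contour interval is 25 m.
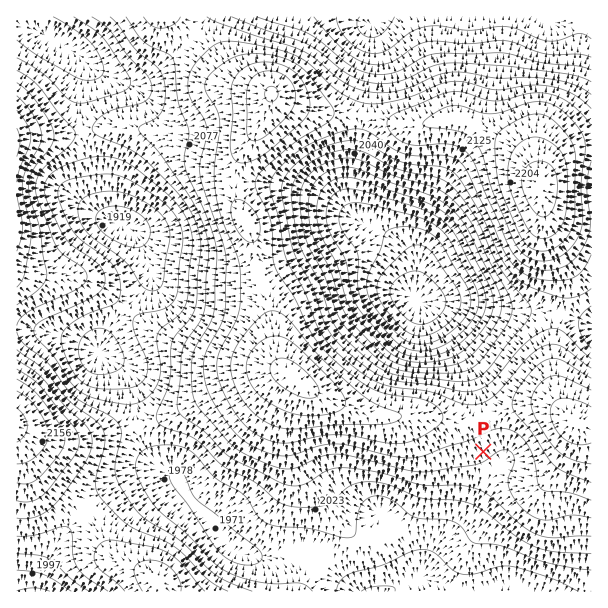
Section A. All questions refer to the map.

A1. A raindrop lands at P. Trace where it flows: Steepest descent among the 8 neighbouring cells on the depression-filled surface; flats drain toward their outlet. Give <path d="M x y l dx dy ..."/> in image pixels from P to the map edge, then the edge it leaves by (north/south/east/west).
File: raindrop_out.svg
<path d="M483 452l12 12 0 6-15 15-9 22-4 5 0 1-36 36-2 8-6 12-12 12-16 7-3 3"/>
exit: south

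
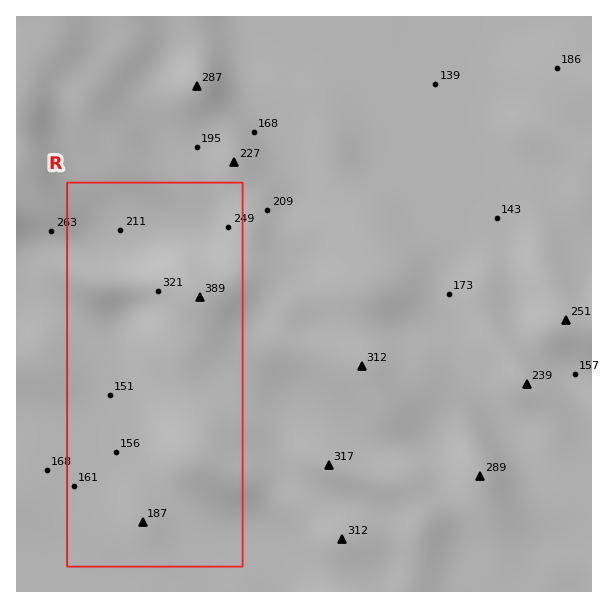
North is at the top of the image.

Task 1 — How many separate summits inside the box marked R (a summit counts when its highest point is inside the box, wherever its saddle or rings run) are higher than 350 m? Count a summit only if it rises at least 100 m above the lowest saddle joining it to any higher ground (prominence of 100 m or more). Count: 1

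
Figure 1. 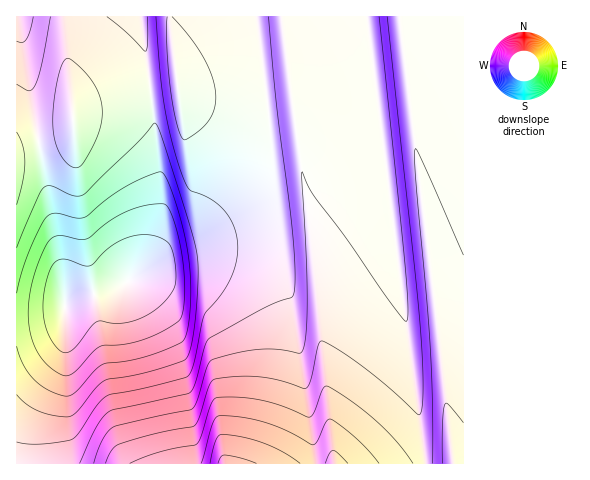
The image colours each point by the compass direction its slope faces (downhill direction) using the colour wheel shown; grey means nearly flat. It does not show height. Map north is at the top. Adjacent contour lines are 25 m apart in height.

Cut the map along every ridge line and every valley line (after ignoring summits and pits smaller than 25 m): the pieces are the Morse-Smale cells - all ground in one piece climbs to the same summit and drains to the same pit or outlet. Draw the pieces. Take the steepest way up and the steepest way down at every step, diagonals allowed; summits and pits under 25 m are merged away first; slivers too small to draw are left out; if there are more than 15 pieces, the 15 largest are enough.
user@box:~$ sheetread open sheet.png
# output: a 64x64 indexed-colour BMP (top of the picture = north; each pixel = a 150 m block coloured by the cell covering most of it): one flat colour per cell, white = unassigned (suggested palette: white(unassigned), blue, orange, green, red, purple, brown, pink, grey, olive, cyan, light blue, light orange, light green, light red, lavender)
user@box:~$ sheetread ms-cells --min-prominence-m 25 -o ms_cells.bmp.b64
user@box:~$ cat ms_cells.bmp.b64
<image width="64" height="64" href="data:image/bmp;base64,Qk12CAAAAAAAAHYAAAAoAAAAQAAAAEAAAAABAAQAAAAAAAAIAAATCwAAEwsAABAAAAAAAAAA////ALR3HwAOf/8ALKAsACgn1gC9Z5QAS1aMAMJ34wB/f38AIr28AM++FwDox64AeLv/AIrfmACWmP8A1bDFABERERERERERERERERERERERERERERERERERERERMzMzEREREREREREREREREREREREREREREREREREREREzMzMRERERERERERERERERERERERERERERERERERERETMzMxERERERERERERERERERERERERERERERERERERERMzMzEREREREREREREREREREREREREREREREREREREREzMzMRERERERERERERERERERERERERERERERERERERETMzMxERERERERERERERERERERERERERERERERERERERMzMzEREREREREREREREREREREREREREREREREREREREzMzMREREREREREREREREREREREREREREREREREREREzMzMxERERERERERERERERERERERERERERERERERERETMzMzERERERERERERERERERERERERERERERERERERERMzMzMREREREREREREREREREREREREREREREREREREREzMzMxERERERERERERERERERERERERERERERERERERETMzMzERERERERERERERERERERERERERERERERERERERMzMzMREREREREREREREREREREREREREREREREREREREzMzMxEREREREREREREREREREREREREREREREREREREzMzMzERERERERERERERERERERERERERERERERERERETMzMzMRERERERERERERERERERERERERERERERERERERMzMzMxEREREREREREREREREREREREREREREREREREREzMzMzERERERERERERERERERERERERERERERERERERETMzMzMRERERERERERERERERERERERERERERERERERERMzMzMyIiIhEREREREREREREREREREREREREREREREREzMzMzIiIiIREREREREREREREREREREREREREREREREzMzMzMiIiIiERERERERERERERERERERERERERERERETMzMzMyIiIiIiIhERERERERERERERERERERERERERERMzMzMzIiIiIiIiIiEREREREREREREREREREREREREREzMzMzMiIiIiIiIiIhERERERERERERERERERERERERETMzMzMyIiIiIiIiIiIRERERERERERERERERERERERERMzMzMzIiIiIiIiIiIiEREREREREREREREREREREREREzMzMzMiIiIiIiIiIiIhEREREREREREREREREREREREzMzMzMyIiIiIiIiIiIiERERERERERERERERERERERETMzMzMzIiIiIiIiIiIiIhERERERERERERERERERERERMzMzMzMiIiIiIiIiIiIiEREREREREREREREREREREREzMzMzMyIiIiIiIiIiIiIRERERERERERERERERERERETMzMzMzIiIiIiIiIiIiIhERERERERERERERERERERERMzMzMzMiIiIiIiIiIiIiIREREREREREREREREREREREzMzMzMyIiIiIiIiIiIiIhERERERERERERERERERERETMzMzMzIiIiIiIiIiIiIiERERERERERERERERERERETMzMzMzMiIiIiIiIiIiIiIRERERERERERERERERERERMzMzMzMyIiIiIiIiIiIiIhEREREREREREREREREREREzMzMzMzIiIiIiIiIiIiIiERERERERERERERERERERETMzMzMzMiIiIiIiIiIiIiERERERERERERERERERERERMzMzMzMyIiIiIiIiIiIiIREREREREREREREREREREREzMzMzMzIiIiIiIiIiIiIhERERERERERERERERERERETMzMzMzMiIiIiIiIiIiIiERERERERERERERERERERERMzMzMzM0IiIiIiIiIiIiIRERERERERERERERERERERMzMzMzMzREREIiIiIiIiIhEREREREREREREREREREREzMzMzMzNEREREIiIiIiIiERERERERERERERERERERETMzMzMzM0REREQiIiIiIiIRERERERERERERERERERERMzMzMzMzRERERCIiIiIiIhEREREREREREREREREREREzMzMzMzNEREREIiIiIiIiERERERERERERERERERERETMzMzMzM0REREQiIiIiIiERERERERERERERERERERERMzMzMzMzRERERCIiIiIiIREREREREREREREREREREREzMzMzMzNEREREIiIiIiIhEREREREREREREREREREREzMzMzMzM0REREQiIiIiIiERERERERERERERERERERETMzMzMzMzRERERCIiIiIiIRERERERERERERERERERERMzMzMzMzNERERCIiIiIiIhEREREREREREREREREREREzMzMzMzM0REREIiIiIiIiERERERERERERERERERERETMzMzMzMzREREQiIiIiIiERERERERERERERERERERERMzMzMzMzNERERCIiIiIiIREREREREREREREREREREREzMzMzMzM0REREIiIiIiIhERERERERERERERERERERETMzMzMzMzREREQiIiIiIiERERERERERERERERERERETMzMzMzMzNERERCIiIiIiIRERERERERERERERERERERMzMzMzMzM0REREIiIiIiIhEREREREREREREREREREREzMzMzMzMz"/>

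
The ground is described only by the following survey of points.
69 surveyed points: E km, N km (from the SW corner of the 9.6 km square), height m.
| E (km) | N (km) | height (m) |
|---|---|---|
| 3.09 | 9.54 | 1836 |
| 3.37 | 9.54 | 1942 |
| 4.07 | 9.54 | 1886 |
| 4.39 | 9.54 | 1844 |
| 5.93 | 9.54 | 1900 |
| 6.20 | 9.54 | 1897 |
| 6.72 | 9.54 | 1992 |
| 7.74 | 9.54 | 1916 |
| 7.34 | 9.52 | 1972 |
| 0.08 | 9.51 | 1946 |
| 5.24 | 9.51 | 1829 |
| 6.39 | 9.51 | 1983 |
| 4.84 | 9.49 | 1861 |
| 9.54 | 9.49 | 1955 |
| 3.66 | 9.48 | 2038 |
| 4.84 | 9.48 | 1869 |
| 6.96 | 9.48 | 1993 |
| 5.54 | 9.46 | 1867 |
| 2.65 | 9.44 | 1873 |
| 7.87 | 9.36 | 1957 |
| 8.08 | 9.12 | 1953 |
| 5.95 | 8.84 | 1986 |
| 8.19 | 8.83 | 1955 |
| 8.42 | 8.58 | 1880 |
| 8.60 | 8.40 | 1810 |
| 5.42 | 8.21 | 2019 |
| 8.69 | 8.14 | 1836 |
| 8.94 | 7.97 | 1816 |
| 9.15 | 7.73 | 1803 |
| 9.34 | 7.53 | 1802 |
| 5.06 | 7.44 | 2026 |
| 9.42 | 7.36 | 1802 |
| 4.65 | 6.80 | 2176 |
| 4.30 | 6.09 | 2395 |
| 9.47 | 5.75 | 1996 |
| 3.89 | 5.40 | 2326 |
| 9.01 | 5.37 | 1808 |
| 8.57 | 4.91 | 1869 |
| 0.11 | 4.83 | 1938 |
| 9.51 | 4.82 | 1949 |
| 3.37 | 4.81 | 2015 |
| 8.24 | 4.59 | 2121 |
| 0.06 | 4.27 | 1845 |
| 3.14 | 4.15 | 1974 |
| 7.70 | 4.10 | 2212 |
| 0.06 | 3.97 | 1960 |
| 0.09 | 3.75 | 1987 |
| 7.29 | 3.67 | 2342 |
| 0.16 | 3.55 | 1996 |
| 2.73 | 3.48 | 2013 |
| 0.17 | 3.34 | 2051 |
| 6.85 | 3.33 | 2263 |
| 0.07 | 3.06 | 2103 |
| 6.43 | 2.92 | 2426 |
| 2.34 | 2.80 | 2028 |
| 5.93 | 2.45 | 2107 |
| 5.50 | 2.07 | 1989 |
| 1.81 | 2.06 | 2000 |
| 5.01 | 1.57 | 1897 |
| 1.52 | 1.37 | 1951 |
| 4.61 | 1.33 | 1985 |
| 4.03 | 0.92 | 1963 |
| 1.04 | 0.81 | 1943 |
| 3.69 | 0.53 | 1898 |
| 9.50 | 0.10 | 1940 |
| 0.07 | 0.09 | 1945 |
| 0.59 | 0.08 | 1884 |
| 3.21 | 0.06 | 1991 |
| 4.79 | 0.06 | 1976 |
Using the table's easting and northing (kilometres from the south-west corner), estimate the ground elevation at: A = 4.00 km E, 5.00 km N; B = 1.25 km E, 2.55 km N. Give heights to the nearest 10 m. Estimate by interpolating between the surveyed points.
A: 2210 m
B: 2010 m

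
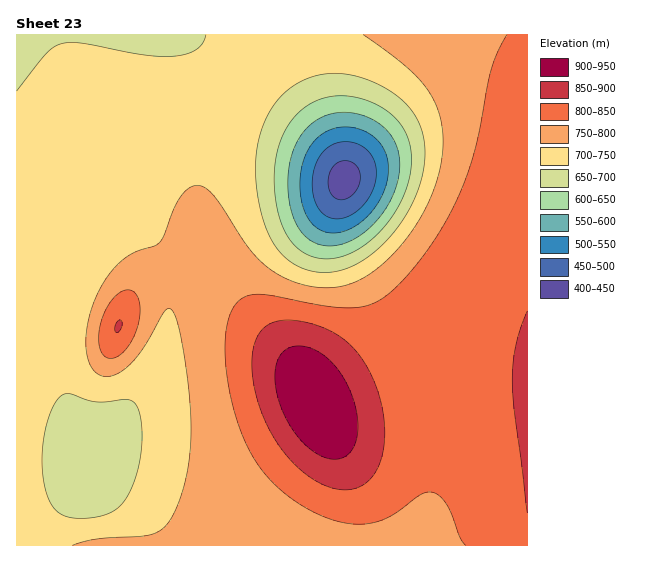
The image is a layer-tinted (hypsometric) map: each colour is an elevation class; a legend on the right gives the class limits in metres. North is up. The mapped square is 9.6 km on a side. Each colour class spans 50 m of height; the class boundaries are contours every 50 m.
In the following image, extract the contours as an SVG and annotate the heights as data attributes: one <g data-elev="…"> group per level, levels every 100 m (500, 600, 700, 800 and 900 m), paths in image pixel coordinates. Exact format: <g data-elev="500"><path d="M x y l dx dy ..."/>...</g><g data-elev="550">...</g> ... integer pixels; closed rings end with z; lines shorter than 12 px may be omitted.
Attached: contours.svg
<g data-elev="500"><path d="M334 219l-11-5-7-11-4-16 2-18 6-13 9-9 12-5 13 1 11 5 8 9 3 12-1 15-7 15-10 11-12 7z"/></g><g data-elev="600"><path d="M323 245l-9-3-9-6-7-9-5-11-4-13-1-16 1-16 2-15 5-12 6-10 8-9 8-6 9-4 11-2 11-1 12 3 10 4 10 6 7 7 6 8 4 9 2 11-1 12-2 12-5 13-7 12-8 12-11 10-11 7-10 5-11 3z"/></g><g data-elev="700"><path d="M70 517l-10-4-7-7-6-11-4-16-1-19 1-20 4-19 7-16 7-9 6-3 28 9 30-3 6 2 5 4 3 7 3 27-4 29-9 25-8 12-12 8-19 5z"/><path d="M317 272l-15-4-13-8-11-11-9-13-7-20-5-24-2-23 2-21 4-17 7-16 9-14 10-11 14-8 14-6 16-3 16 1 19 5 17 8 15 10 12 11 8 13 5 14 2 16-1 17-5 20-10 21-12 19-15 17-16 13-16 9-16 5z"/><path d="M206 35l-4 9-7 6-9 4-13 2-32-2-62-11-18 1-8 4-7 6-29 37"/></g><g data-elev="800"><path d="M106 357l8 1 8-5 8-9 6-12 3-13 1-14-3-9-6-6-6 0-8 5-8 9-6 12-4 13 0 12 2 10z"/><path d="M507 35l-9 17-7 17-15 76-15 44-12 26-13 22-16 23-17 20-13 13-11 7-10 5-12 3-30-2-62-11-18 1-8 4-7 9-4 12-3 16 0 22 3 22 5 24 7 23 7 19 10 16 11 14 13 13 20 15 20 10 18 7 19 2 13-1 12-3 14-8 24-17 6-3 7 1 7 4 6 9 13 31 6 8"/></g><g data-elev="900"><path d="M329 459l8 0 8-2 5-5 5-8 2-9 1-11-5-25-11-24-16-18-8-6-9-4-10-1-8 1-9 6-6 14-1 17 4 19 9 20 13 17 13 12z"/></g>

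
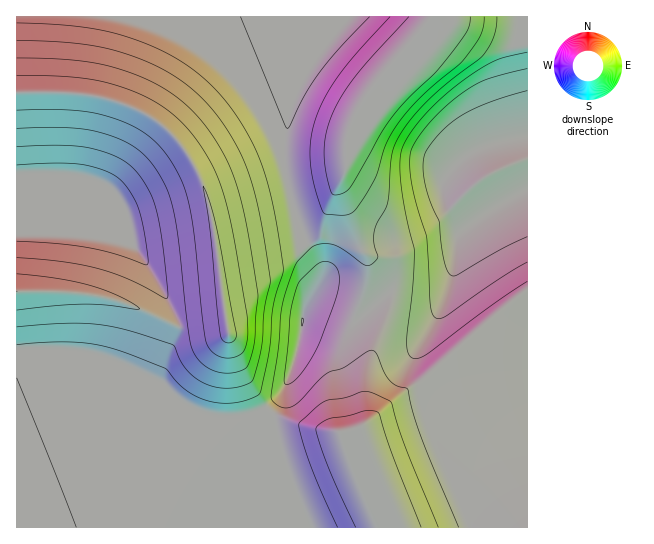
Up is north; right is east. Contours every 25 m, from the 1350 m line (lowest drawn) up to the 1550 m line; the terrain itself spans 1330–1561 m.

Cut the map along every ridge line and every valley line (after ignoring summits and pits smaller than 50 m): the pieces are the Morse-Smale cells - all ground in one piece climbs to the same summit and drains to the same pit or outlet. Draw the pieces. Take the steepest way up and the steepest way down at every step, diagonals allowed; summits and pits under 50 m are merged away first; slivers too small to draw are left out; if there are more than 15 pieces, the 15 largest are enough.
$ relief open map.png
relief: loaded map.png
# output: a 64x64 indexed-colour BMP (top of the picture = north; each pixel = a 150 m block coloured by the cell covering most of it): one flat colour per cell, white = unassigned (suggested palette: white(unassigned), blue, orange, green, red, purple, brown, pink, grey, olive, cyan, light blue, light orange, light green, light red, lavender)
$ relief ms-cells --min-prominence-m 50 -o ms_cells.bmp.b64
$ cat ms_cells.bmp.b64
<image width="64" height="64" href="data:image/bmp;base64,Qk12CAAAAAAAAHYAAAAoAAAAQAAAAEAAAAABAAQAAAAAAAAIAAATCwAAEwsAABAAAAAAAAAA////ALR3HwAOf/8ALKAsACgn1gC9Z5QAS1aMAMJ34wB/f38AIr28AM++FwDox64AeLv/AIrfmACWmP8A1bDFABERERERERERERERERERERERERIiIiIiIiIiIiIiIiIiERERERERERERERERERERERERIiIiIiIiIiIiIiIiIiIREREREREREREREREREREREREiIiIiIiIiIiIiIiIiIhERERERERERERERERERERERESIiIiIiIiIiIiIiIiIiERERERERERERERERERERERESIiIiIiIiIiIiIiIiIiIRERERERERERERERERERERERIiIiIiIiIiIiIiIiIiIhERERERERERERERERERERERIiIiIiIiIiIiIiIiIiIiEREREREREREREREREREREREiIiIiIiIiIiIiIiIiIiIRERERERERERERERERERERESIiIiIiIiIiIiIiIiIiIhERERERERERERERERERERESIiIiIiIiIiIiIiIiIiIiERERERERERERERERERERERIiIiIiIiIiIiIiIiIiIiIREREREREREREREREREREREiIiIiIiIiIiIiIiIiIiIhERERERERERERERERERERESIiIiIiIiIiIiIiIiIiIiERERERERERERERERERERERIiIiIiIiIiIiIiIiIiIiIREREREREREREREREREREREiIiIiIiIiIiIiIiIiIiIhERERERERERERERERERERESIiIiIiIiIiIiIiIiIiIiERERERERERERERERERERERIiIiIiIiIiIiIiIiIiIiIRERERERERERERERERERERESIiIiIiIiIiIiIiIiIiIhERERERERERERERERERERERIiIiIiIiIiIiIiIiIiIiEREREREREREREREREREREREiIiIiIiIiIiIiIiIiIiIRERERERERERERERERERERERIiIiIiIiIiIiIiIiIiIhEREREREREREREREREREREREiIiIiIiIiIiIiIiIiIiERERERERERERERERERERERESIiIiIiIiIiIiIiIiIiIRERERERERERERERERERERERIiIiIiIiIiIiIiIiIiIhERERERERERERERERERERERESIiIiIiIiIiIiIiIiIiEREREREREREREURBERERERERIiIiIiIiIiIiIiIiIiIRERERERERERREREREEREREREiIiIyIiIiIiIiIiIiIhEREREREREUREREREQRERERESIiMzMyIiIiIiIiIiIiERERERERRERERERERBEREREREzMzMzMiIiIiIiIiIiIREREUREREREREREREERERERETMzMzMzIjMzIiIiIiIkREREREREREREREREQREREREREzMzMzMzMzMyIiIiIiREREREREREREREREQRERERERETMzMzMzMzMzIiIiIiJERERERERERERERERBERERERERMzMzMzMzMzMyIiIiIkREREREREREREREREEREREREREzMzMzMzMzMzIiIiIiREREREREREREREREQREREREREzMzMzMzMzMzMiIiIiJERERERERERERERERBERERERETMzMzMzMzMzMyIiIiIkREREREREREREREREERERERETMzMzMzMzMzMzMiIiIiREREREREREREREREQRERERERMzMzMzMzMzMzMyIiIiJEREREREREREREREQRERERERMzMzMzMzMzMzMzNSIiIkRERERERERERERERBEREREREzMzMzMzMzMzMzVVUiIiREREREREREREREREERERERETMzMzMzMzMzMzVVVVUiJEREREREREREREREQRERERETMzMzMzMzMzMzNVVVVVIkREREREREREREREQRERERERMzMzMzMzMzMzM1VVVVVVRERERERERERERERBEREREREzMzMzMzMzMzMzVVVVVVVEREREREREREREREERERERETMzMzMzMzMzMzM1VVVVVUREREREREREREREERERERERMzMzMzMzMzMzMzVVVVVVREREREREREREREQREREREREzMzMzMzMzMzMzMzVVVVVEREREREREREREQRERERERETMzMzMzMzMzMzMzM1VVVUREREREREREREQRERERERERMzMzMzMzMzMzMzMzMzVVREREREREREREQREREREREREzMzMzMzMzMzMzMzMzMzNEREREREREREQRERERERERETMzMzMzMzMzMzMzMzMzM0REREREREREQRERERERERERMzMzMzMzMzMzMzMzMzMzREREREREREEREREREREREREzMzMzMzMzMzMzMzMzMzNEREREREQRERERERERERERERMzMzMzMzMzMzMzMzMzMxEREREREREREREREREREREREzMzMzMzMzMzMzMzMzMzERERERERERERERERERERERERMzMzMzMzMzMzMzMzMzMREREREREREREREREREREREREzMzMzMzMzMzMzMzMzMxERERERERERERERERERERERERMzMzMzMzMzMzMzMzMzEREREREREREREREREREREREREzMzMzMzMzMzMzMzMzMRERERERERERERERERERERERERMzMzMzMzMzMzMzMzMxERERERERERERERERERERERERETMzMzMzMzMzMzMzMzEREREREREREREREREREREREREREzMzMzMzMzMzMzMzMRERERERERERERERERERERERERERMzMzMzMzMzMzMzMxEREREREREREREREREREREREREREzMzMzMzMzMzMzMz"/>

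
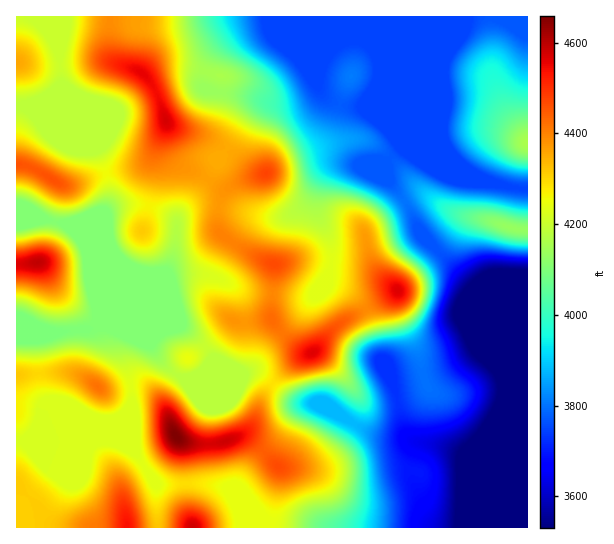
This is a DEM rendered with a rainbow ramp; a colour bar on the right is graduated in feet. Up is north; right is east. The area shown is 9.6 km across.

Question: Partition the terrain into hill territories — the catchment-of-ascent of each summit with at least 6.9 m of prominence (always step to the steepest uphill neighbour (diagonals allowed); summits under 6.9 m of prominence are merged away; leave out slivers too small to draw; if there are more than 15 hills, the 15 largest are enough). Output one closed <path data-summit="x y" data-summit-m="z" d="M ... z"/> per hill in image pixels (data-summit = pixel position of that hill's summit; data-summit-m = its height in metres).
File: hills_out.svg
<path data-summit="177 437" data-summit-m="1420" d="M131 335l-2 0 2 6-4 8 0 17 5 23 0 16-3 5-14 11-48 20 44-1 10 3 15 10 21 31 53 0 21 5 10 7-2-11 13-22 31-30 9-16 10-10 13-4-22-3-27-23-9-5-15 3-40 0-11 4-8 0-10-7-14-14-9-15z"/><path data-summit="166 121" data-summit-m="1394" d="M446 16l-384 0-3 37 2 33-18 14-14 5-1 2 17 20 44 17 10 6 10 37 0 10-6 17 0 3 3-5 9-5 23-3 21 5 11 6 7 9 3-11 23-26 12-18 2-8 10-11 22-36 12-10 23-2-15-1-23-6-29-3-13-5 0-12 4-12 5-9 13-13 19-10 21-6 45 19 31 0 8-4 12 1 14 13 15 33 51 53-1-13 4-16-2-41 4-17z"/><path data-summit="398 290" data-summit-m="1392" d="M387 160l-16 0-13 5-20 0-8 4-9 13-4 13 0 16 12 26 3 10 0 15-4 21 23 10 16 17 8 21 8 34 12 24 15-1 17-5 20-11 30-21 30 13-8-14-26-63-52-53-14-31-18-21z"/><path data-summit="278 466" data-summit-m="1362" d="M319 404l-12 0-6 3-9 10-9 16-31 30-13 22 2 10 29 33 258-1-1-42-65 28-25-2-14-12-8-13-3-9 4-23 4-8 7-3-57-11-23-12-14-11z"/><path data-summit="266 173" data-summit-m="1364" d="M317 85l-15 12-19 6-18 0-8 4-12 12-18 31-7 7-17 30-23 27 13-7 16-3 52 12 25 0 18-11 17-30 8-7 9-4 20 1 13-5 15 1 15-13 77 32 7 1-18-10-16-17-6-11-6-4-73-31-28-4-12-7z"/><path data-summit="313 353" data-summit-m="1391" d="M327 276l-11 17-7 4-60-5-15-5 7 11 3 12 0 43-5 14-14 7 17 1 15-3 9 5 27 23 8 3 13 0 19 6 14 11 23 12 41 8-7-11-9-42-12-22-8-34-8-21-16-17-22-9z"/><path data-summit="510 227" data-summit-m="1259" d="M402 148l-14 13 1 21 18 21 14 31 52 53 30 71 24 26 1-195-46-8z"/><path data-summit="527 143" data-summit-m="1268" d="M527 16l-80 0 0 37-4 17 2 41-4 20 7 19 19 21 8 5 14 7 26 5 13-1z"/><path data-summit="274 263" data-summit-m="1362" d="M333 167l-12 8-17 30-18 11-25 0-52-12-12 1-10 4-10 10-2 32-8 22-30 12-12 10 50-19 31-1 17 5 14 8 12 4 48 5 16-1 15-21 4-13-1-21-14-30 0-16 7-18z"/><path data-summit="98 386" data-summit-m="1348" d="M103 324l-6 0-8 5-24 3-49-1 1 110 49 0 49-20 14-11 3-5 0-16-5-23 0-17 4-12z"/><path data-summit="127 527" data-summit-m="1383" d="M111 440l-86 1 24 28 0 2-26 32-7 0 0 24 141 1-1-45-25-35z"/><path data-summit="53 179" data-summit-m="1360" d="M23 105l-7 1 0 113 29 0 24 6 12 13 11 20 3 8 0 29 1-64 13-34-1-19-9-28-10-6-44-17-9-12z"/><path data-summit="38 262" data-summit-m="1400" d="M45 219l-29 2 0 109 49 2 24-3 10-6-4-29 0-28-3-8-11-20-12-13z"/><path data-summit="142 231" data-summit-m="1315" d="M138 204l-17 1-15 7-10 23 0 70 3 16 34-33 33-15 7-16 4-30-1-6-6-6-11-6z"/><path data-summit="193 527" data-summit-m="1396" d="M210 484l-53 0 0 43 112 0-31-34-15-6z"/>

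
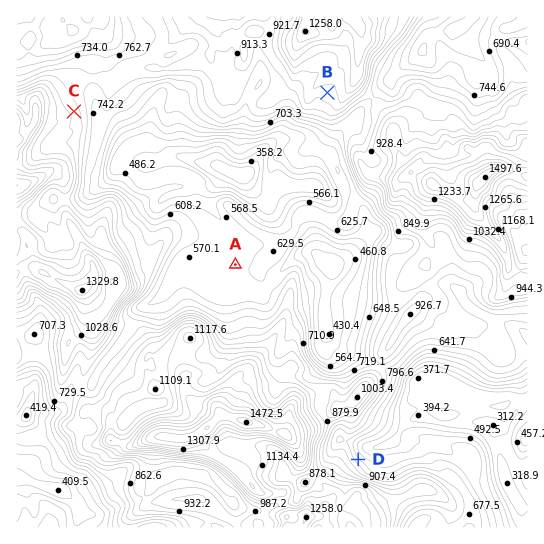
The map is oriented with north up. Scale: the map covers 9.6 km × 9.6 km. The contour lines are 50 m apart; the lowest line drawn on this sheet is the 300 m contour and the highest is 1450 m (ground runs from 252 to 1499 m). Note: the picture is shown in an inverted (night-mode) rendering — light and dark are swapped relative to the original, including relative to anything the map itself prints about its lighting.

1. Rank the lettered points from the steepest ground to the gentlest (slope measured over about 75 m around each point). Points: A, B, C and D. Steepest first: D C B A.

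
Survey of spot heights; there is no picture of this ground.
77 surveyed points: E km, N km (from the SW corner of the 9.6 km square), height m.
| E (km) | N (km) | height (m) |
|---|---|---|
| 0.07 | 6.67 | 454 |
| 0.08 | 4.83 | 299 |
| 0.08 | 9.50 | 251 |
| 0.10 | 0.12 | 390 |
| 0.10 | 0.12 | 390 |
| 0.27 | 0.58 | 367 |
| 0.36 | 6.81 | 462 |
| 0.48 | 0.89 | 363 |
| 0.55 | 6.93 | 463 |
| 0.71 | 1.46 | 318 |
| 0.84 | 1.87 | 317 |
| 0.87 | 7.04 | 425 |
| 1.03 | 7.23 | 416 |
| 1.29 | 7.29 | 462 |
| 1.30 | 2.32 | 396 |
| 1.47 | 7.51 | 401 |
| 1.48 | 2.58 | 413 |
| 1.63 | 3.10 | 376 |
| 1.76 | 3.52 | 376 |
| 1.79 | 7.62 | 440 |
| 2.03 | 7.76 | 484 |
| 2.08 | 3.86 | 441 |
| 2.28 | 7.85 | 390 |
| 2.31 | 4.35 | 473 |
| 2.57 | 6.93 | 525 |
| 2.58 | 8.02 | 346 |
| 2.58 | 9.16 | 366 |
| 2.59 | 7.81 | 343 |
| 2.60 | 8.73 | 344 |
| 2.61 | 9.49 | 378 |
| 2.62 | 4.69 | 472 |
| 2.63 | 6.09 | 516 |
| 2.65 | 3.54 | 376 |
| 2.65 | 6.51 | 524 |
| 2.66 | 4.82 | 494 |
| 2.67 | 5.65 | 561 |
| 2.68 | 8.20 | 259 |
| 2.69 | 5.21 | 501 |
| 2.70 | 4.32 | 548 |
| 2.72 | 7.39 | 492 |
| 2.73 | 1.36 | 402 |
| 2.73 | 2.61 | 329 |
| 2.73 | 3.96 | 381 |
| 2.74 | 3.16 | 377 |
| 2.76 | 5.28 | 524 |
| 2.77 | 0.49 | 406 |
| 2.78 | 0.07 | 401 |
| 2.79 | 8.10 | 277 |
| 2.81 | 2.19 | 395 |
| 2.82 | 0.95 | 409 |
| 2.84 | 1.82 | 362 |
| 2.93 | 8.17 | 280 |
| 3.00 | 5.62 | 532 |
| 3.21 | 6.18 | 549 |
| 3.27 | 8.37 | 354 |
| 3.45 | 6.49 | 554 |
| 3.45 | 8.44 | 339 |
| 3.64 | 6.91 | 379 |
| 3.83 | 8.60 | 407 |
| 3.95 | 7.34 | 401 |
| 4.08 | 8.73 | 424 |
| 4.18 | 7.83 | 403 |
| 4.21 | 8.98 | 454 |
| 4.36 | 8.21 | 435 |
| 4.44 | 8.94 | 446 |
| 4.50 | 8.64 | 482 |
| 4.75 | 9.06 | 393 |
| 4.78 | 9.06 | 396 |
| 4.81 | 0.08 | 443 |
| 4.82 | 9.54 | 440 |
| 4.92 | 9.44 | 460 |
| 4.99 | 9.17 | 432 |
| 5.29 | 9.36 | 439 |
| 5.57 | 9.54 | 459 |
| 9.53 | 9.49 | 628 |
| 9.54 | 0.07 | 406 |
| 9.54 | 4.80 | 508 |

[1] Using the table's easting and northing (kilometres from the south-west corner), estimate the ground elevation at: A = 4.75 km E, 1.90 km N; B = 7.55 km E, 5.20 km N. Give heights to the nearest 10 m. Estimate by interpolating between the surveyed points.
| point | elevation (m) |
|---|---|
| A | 390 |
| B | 450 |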